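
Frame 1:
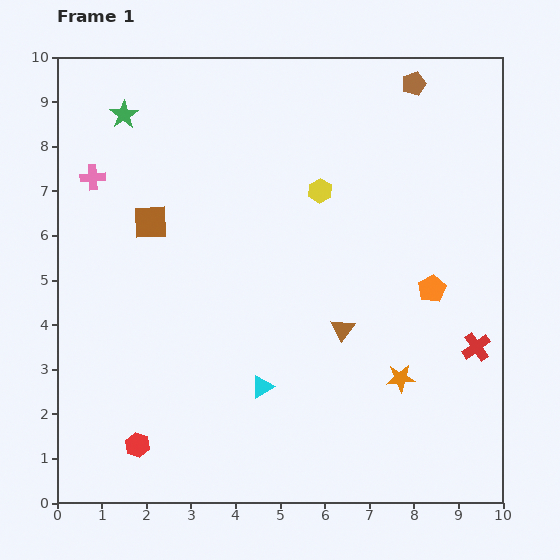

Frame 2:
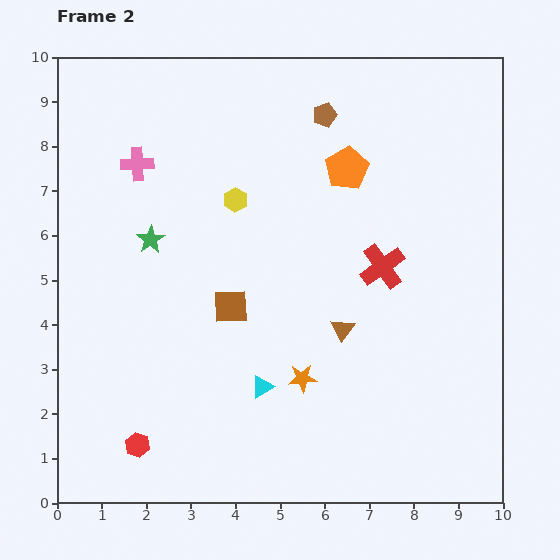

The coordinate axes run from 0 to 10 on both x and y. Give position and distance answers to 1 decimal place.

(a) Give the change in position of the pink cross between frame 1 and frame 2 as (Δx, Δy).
(1.0, 0.3)

The pink cross was at (0.8, 7.3) in frame 1 and (1.8, 7.6) in frame 2.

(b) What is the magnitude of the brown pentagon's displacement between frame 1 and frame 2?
2.1

The brown pentagon moved from (8.0, 9.4) to (6.0, 8.7), a distance of √(2.0² + 0.7²) ≈ 2.1.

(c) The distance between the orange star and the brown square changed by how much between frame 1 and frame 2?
-4.3

Distance in frame 1: 6.6. Distance in frame 2: 2.3.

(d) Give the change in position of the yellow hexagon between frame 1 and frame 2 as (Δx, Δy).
(-1.9, -0.2)

The yellow hexagon was at (5.9, 7.0) in frame 1 and (4.0, 6.8) in frame 2.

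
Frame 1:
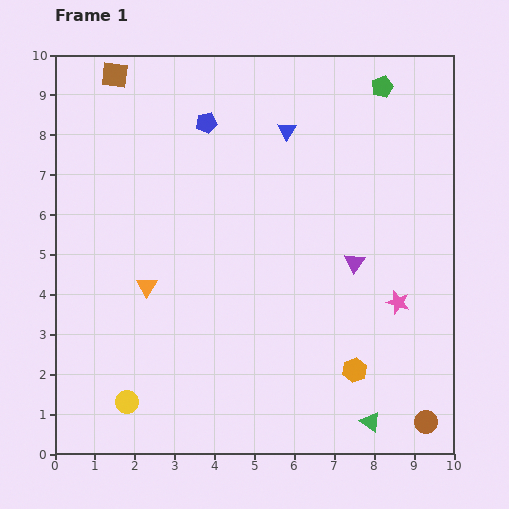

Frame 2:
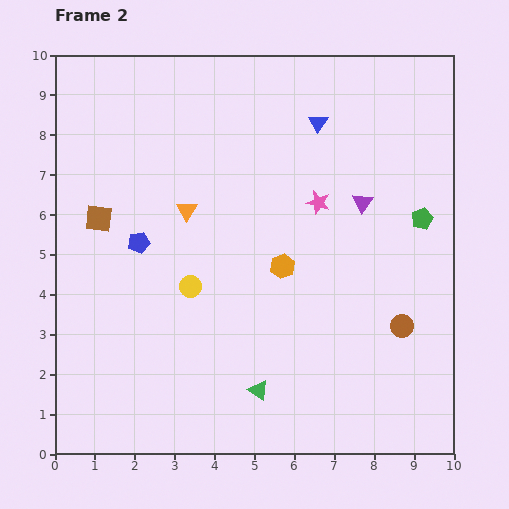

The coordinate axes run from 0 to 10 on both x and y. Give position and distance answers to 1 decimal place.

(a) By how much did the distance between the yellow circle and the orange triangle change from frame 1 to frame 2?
-1.0

Distance in frame 1: 2.9. Distance in frame 2: 1.9.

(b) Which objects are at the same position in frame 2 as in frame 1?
none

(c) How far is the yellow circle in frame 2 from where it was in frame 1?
3.3

The yellow circle moved from (1.8, 1.3) to (3.4, 4.2), a distance of √(1.6² + 2.9²) ≈ 3.3.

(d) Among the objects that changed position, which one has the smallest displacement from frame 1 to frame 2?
the blue triangle

(moved 0.8)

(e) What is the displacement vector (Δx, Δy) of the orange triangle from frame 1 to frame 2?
(1.0, 1.9)

The orange triangle was at (2.3, 4.2) in frame 1 and (3.3, 6.1) in frame 2.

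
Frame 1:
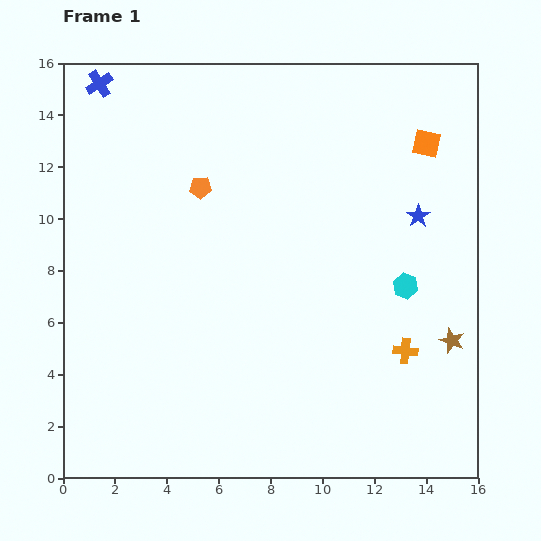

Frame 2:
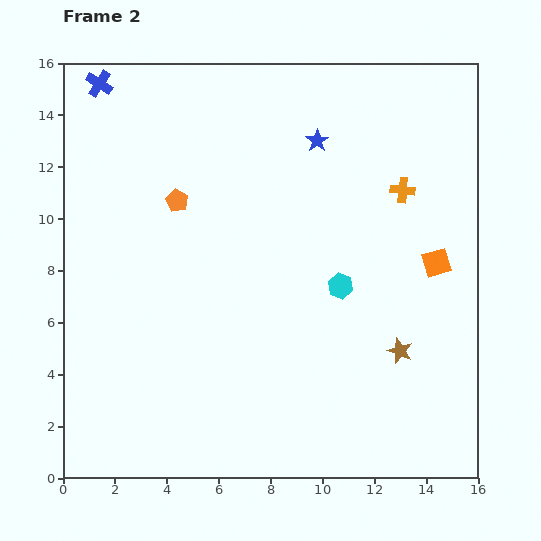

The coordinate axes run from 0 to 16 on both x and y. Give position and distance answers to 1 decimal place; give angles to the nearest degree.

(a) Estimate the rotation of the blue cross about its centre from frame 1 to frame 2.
26° counter-clockwise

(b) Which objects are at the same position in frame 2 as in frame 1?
the blue cross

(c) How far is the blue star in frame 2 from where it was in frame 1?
4.9

The blue star moved from (13.7, 10.1) to (9.8, 13.0), a distance of √(3.9² + 2.9²) ≈ 4.9.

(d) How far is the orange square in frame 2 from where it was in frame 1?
4.6

The orange square moved from (14.0, 12.9) to (14.4, 8.3), a distance of √(0.4² + 4.6²) ≈ 4.6.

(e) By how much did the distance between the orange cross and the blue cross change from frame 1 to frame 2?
-3.3

Distance in frame 1: 15.7. Distance in frame 2: 12.4.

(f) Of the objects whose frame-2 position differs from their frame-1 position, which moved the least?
the orange pentagon

(moved 1.0)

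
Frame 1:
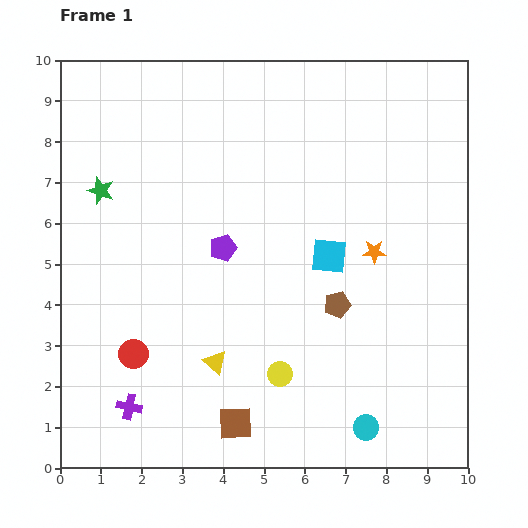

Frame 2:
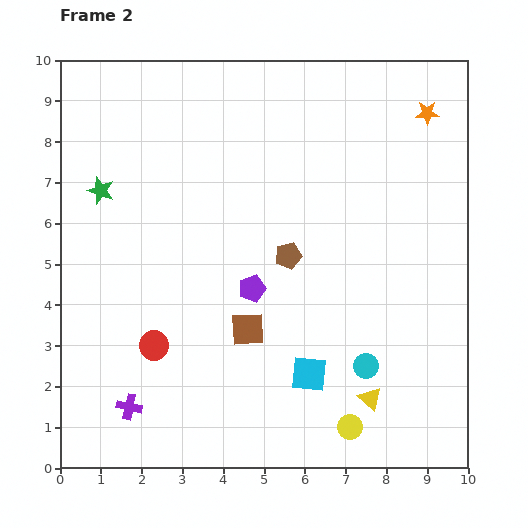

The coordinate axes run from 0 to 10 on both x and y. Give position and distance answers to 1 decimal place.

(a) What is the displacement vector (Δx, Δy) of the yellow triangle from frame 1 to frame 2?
(3.8, -0.9)

The yellow triangle was at (3.8, 2.6) in frame 1 and (7.6, 1.7) in frame 2.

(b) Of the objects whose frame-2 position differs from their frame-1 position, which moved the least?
the red circle

(moved 0.5)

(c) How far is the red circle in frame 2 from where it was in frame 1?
0.5

The red circle moved from (1.8, 2.8) to (2.3, 3.0), a distance of √(0.5² + 0.2²) ≈ 0.5.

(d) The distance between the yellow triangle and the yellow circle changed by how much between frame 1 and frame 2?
-0.7

Distance in frame 1: 1.6. Distance in frame 2: 0.9.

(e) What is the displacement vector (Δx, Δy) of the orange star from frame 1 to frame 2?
(1.3, 3.4)

The orange star was at (7.7, 5.3) in frame 1 and (9.0, 8.7) in frame 2.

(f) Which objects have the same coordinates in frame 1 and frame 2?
the green star, the purple cross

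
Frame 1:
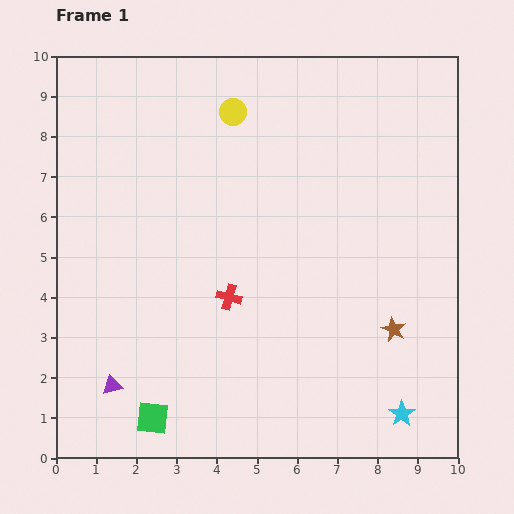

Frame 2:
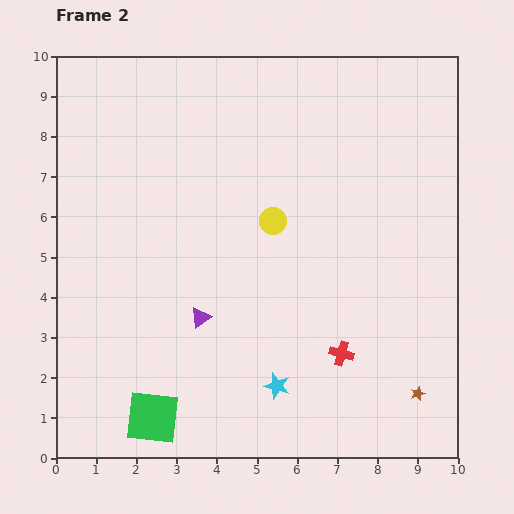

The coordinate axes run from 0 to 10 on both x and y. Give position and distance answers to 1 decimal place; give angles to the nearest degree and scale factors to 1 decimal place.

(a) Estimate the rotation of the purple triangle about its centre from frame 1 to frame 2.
20° counter-clockwise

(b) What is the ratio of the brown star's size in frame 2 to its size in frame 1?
0.6×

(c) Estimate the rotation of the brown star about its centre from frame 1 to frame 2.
27° clockwise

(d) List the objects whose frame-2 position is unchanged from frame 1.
the green square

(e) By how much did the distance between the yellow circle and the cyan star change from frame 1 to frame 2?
-4.5

Distance in frame 1: 8.6. Distance in frame 2: 4.1.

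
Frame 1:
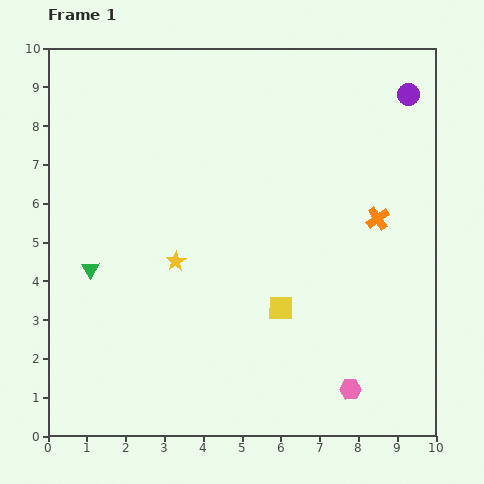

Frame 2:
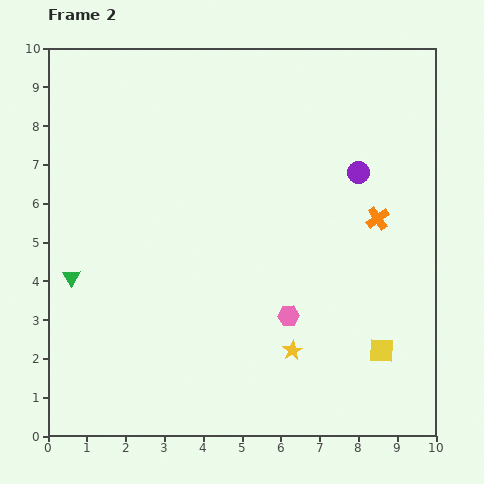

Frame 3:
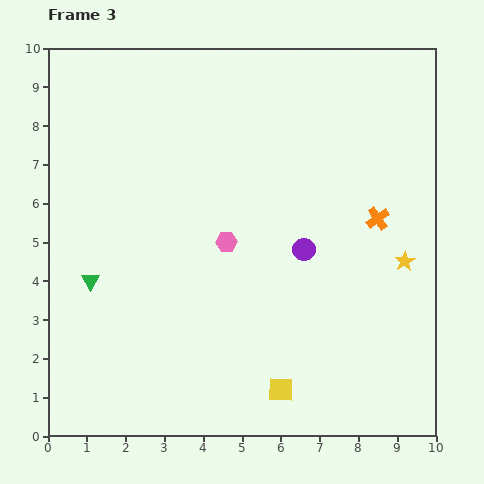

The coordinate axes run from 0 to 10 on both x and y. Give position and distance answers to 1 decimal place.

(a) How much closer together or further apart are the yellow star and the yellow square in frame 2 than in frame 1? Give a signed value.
-0.7

Distance in frame 1: 3.0. Distance in frame 2: 2.3.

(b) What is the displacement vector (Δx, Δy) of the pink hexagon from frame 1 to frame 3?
(-3.2, 3.8)

The pink hexagon was at (7.8, 1.2) in frame 1 and (4.6, 5.0) in frame 3.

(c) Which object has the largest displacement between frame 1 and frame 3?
the yellow star

(moved 5.9; next 5.0)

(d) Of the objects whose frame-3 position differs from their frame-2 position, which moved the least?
the green triangle

(moved 0.5)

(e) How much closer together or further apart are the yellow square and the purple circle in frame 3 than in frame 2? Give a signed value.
-1.0

Distance in frame 2: 4.6. Distance in frame 3: 3.6.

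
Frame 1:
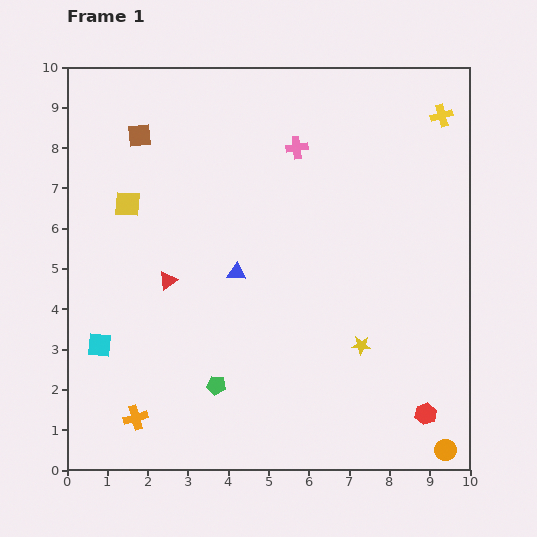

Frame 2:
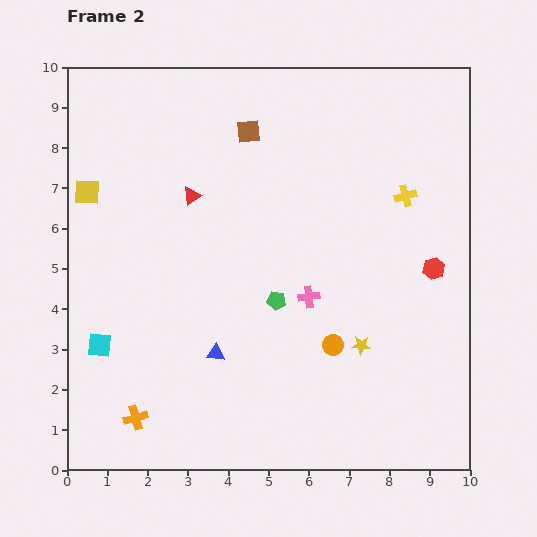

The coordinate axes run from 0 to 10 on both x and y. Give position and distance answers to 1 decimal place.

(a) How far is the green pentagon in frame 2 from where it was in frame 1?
2.6

The green pentagon moved from (3.7, 2.1) to (5.2, 4.2), a distance of √(1.5² + 2.1²) ≈ 2.6.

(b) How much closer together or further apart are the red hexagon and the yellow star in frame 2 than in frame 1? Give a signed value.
+0.3

Distance in frame 1: 2.3. Distance in frame 2: 2.6.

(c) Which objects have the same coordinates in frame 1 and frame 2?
the yellow star, the orange cross, the cyan square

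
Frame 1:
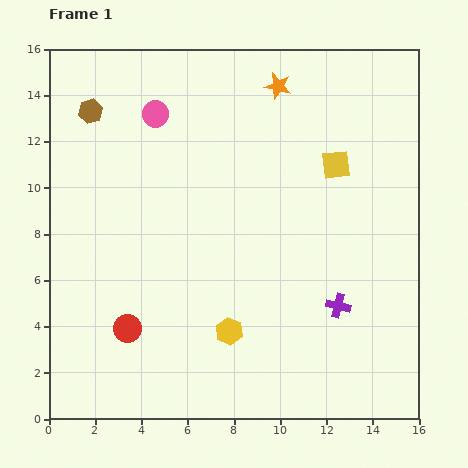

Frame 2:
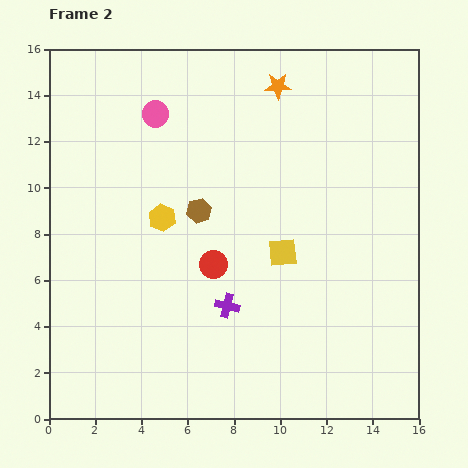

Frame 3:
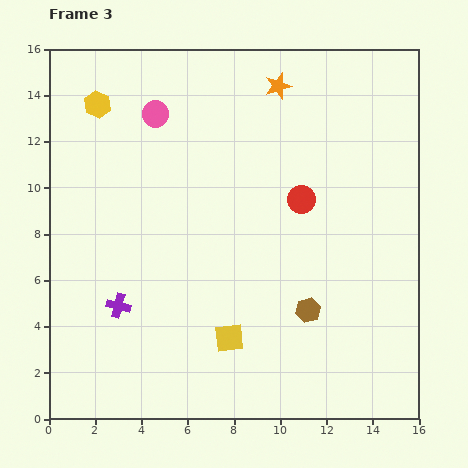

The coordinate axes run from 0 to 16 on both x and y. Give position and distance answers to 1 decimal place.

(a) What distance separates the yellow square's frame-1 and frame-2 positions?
4.4

The yellow square moved from (12.4, 11.0) to (10.1, 7.2), a distance of √(2.3² + 3.8²) ≈ 4.4.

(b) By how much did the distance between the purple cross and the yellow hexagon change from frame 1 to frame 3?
+3.9

Distance in frame 1: 4.8. Distance in frame 3: 8.7.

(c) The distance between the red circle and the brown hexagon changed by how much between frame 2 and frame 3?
+2.4

Distance in frame 2: 2.4. Distance in frame 3: 4.8.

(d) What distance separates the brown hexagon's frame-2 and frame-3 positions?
6.4

The brown hexagon moved from (6.5, 9.0) to (11.2, 4.7), a distance of √(4.7² + 4.3²) ≈ 6.4.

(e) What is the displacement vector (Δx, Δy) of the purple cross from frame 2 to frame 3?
(-4.7, 0.0)

The purple cross was at (7.7, 4.9) in frame 2 and (3.0, 4.9) in frame 3.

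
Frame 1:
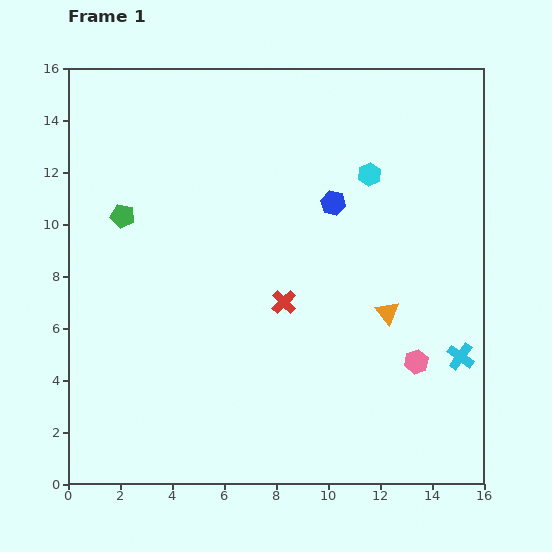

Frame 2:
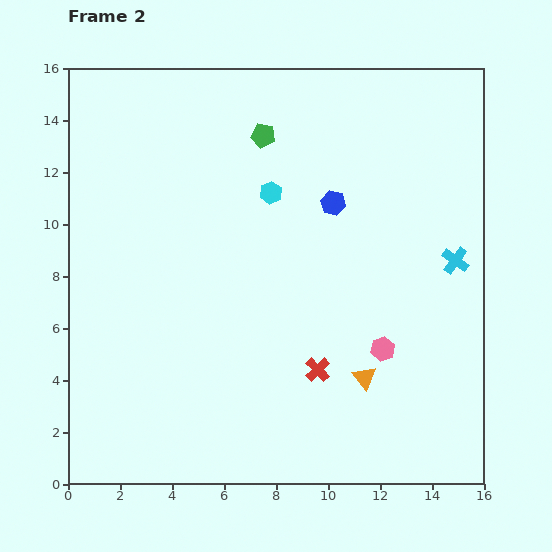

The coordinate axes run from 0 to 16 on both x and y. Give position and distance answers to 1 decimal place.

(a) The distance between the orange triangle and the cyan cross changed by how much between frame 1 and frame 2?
+2.4

Distance in frame 1: 3.3. Distance in frame 2: 5.7.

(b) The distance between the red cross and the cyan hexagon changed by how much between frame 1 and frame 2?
+1.1

Distance in frame 1: 5.9. Distance in frame 2: 7.0.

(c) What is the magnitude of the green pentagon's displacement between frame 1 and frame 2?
6.2

The green pentagon moved from (2.1, 10.3) to (7.5, 13.4), a distance of √(5.4² + 3.1²) ≈ 6.2.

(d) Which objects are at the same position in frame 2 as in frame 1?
the blue hexagon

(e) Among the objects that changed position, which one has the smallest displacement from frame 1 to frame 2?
the pink hexagon

(moved 1.4)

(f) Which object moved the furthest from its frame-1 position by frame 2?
the green pentagon

(moved 6.2; next 3.9)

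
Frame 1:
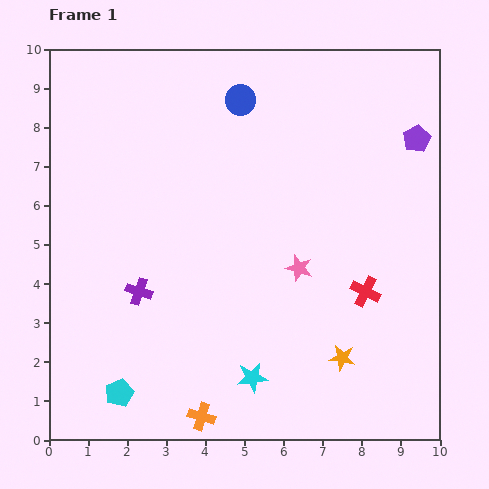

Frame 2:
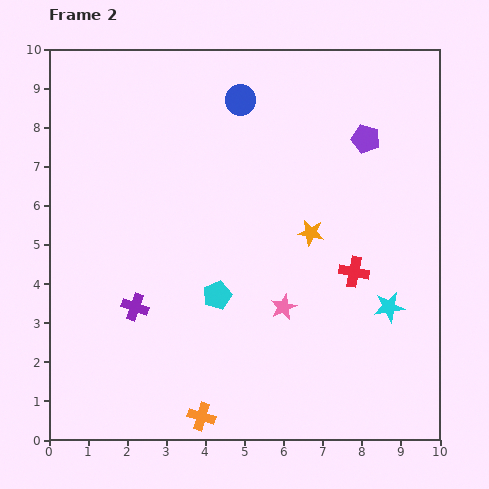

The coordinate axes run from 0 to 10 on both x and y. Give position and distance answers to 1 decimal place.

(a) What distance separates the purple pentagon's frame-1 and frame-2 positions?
1.3

The purple pentagon moved from (9.4, 7.7) to (8.1, 7.7), a distance of √(1.3² + 0.0²) ≈ 1.3.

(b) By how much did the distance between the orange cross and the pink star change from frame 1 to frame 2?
-1.0

Distance in frame 1: 4.5. Distance in frame 2: 3.5.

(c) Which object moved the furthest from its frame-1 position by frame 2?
the cyan star

(moved 3.9; next 3.5)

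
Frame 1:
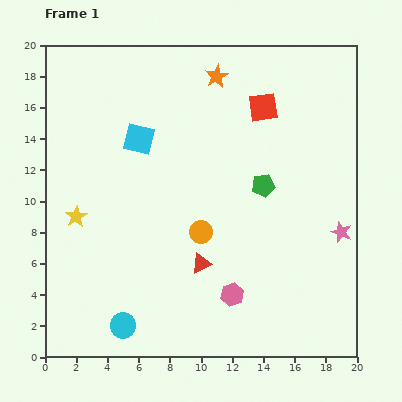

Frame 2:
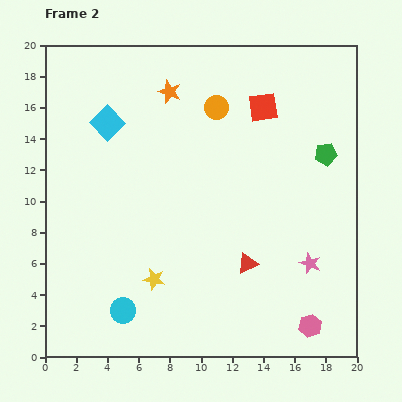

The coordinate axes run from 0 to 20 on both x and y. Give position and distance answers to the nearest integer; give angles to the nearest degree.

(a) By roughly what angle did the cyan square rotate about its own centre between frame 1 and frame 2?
33° clockwise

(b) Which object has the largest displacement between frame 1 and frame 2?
the orange circle

(moved 8; next 6)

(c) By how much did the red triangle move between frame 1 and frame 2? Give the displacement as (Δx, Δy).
(3, 0)

The red triangle was at (10, 6) in frame 1 and (13, 6) in frame 2.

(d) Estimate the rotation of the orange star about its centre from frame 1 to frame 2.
24° counter-clockwise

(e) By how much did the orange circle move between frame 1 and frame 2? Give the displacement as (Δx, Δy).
(1, 8)

The orange circle was at (10, 8) in frame 1 and (11, 16) in frame 2.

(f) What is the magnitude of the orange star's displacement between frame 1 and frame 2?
3

The orange star moved from (11, 18) to (8, 17), a distance of √(3² + 1²) ≈ 3.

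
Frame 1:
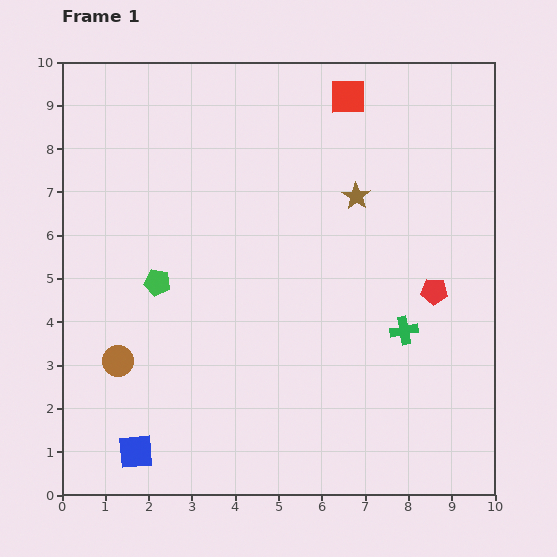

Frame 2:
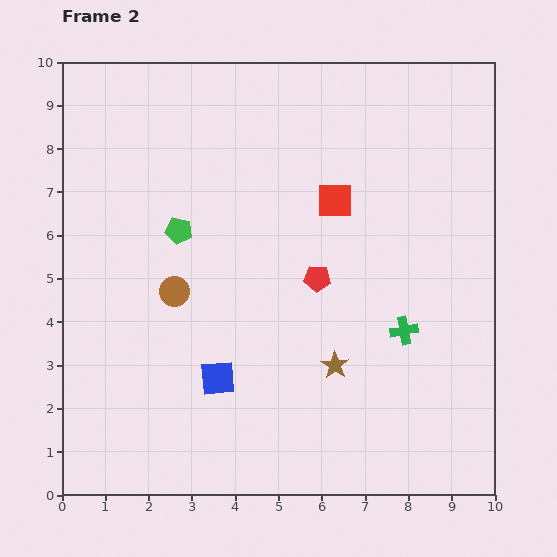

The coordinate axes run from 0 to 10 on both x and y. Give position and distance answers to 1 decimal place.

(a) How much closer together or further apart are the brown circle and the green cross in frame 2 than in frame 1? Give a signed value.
-1.2

Distance in frame 1: 6.6. Distance in frame 2: 5.4.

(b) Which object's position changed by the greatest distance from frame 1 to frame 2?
the brown star

(moved 3.9; next 2.7)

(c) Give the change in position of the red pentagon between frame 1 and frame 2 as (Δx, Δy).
(-2.7, 0.3)

The red pentagon was at (8.6, 4.7) in frame 1 and (5.9, 5.0) in frame 2.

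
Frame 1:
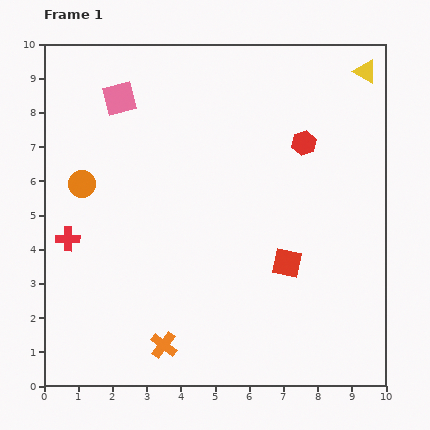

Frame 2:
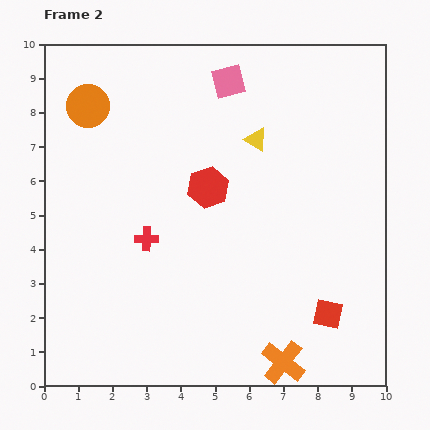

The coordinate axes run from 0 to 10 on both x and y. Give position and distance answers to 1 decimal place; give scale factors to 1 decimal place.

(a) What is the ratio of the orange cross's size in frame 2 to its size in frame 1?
1.6×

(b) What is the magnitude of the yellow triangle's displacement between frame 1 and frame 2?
3.8

The yellow triangle moved from (9.4, 9.2) to (6.2, 7.2), a distance of √(3.2² + 2.0²) ≈ 3.8.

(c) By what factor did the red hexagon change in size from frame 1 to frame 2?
1.7×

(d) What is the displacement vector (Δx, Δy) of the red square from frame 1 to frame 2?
(1.2, -1.5)

The red square was at (7.1, 3.6) in frame 1 and (8.3, 2.1) in frame 2.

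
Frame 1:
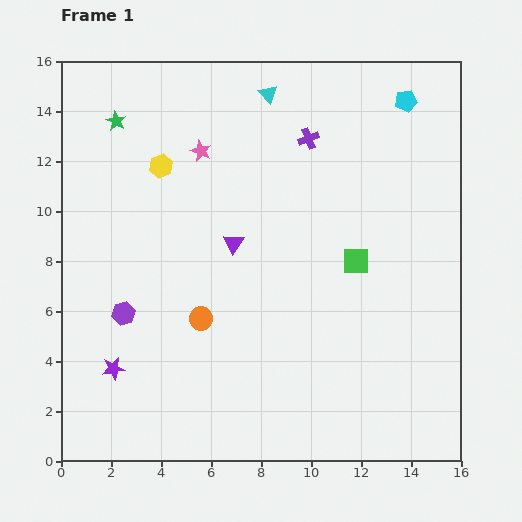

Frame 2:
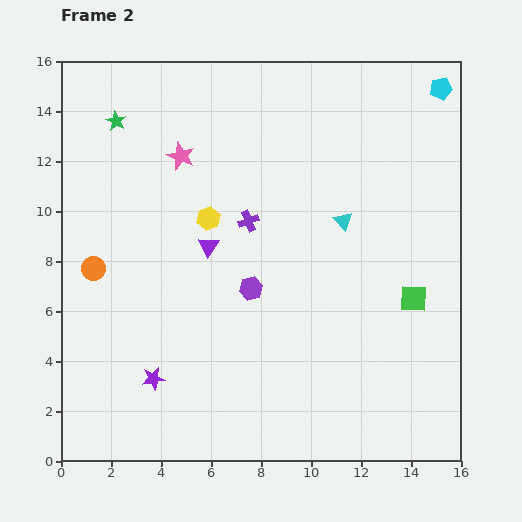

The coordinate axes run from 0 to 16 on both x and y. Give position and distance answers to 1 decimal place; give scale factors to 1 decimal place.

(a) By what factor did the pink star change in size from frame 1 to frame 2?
1.3×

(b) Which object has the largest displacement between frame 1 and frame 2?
the cyan triangle

(moved 5.9; next 5.2)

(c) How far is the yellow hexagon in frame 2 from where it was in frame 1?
2.8

The yellow hexagon moved from (4.0, 11.8) to (5.9, 9.7), a distance of √(1.9² + 2.1²) ≈ 2.8.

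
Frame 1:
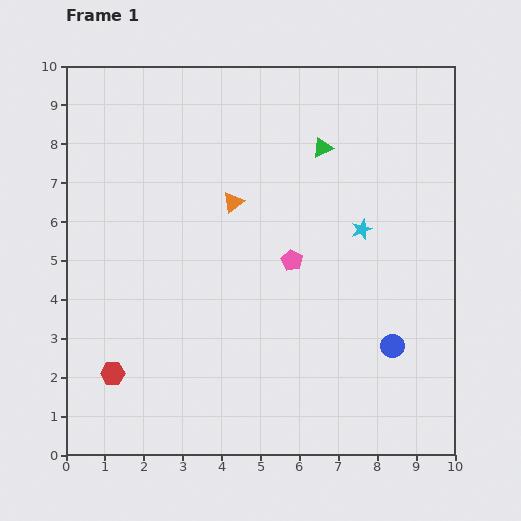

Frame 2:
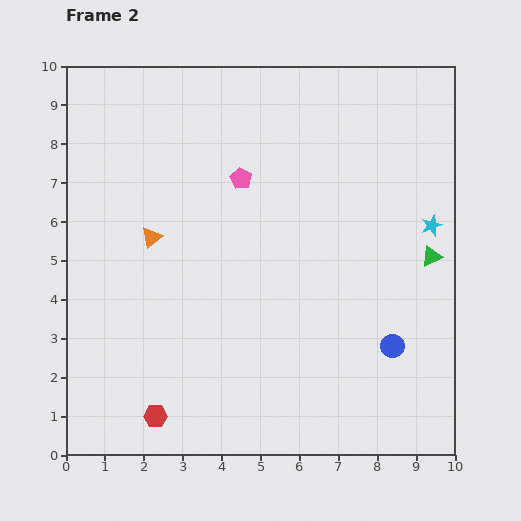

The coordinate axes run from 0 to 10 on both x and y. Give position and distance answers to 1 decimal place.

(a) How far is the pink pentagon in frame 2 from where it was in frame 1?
2.5

The pink pentagon moved from (5.8, 5.0) to (4.5, 7.1), a distance of √(1.3² + 2.1²) ≈ 2.5.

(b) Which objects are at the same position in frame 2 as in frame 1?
the blue circle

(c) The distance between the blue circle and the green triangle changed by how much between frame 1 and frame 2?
-2.9

Distance in frame 1: 5.4. Distance in frame 2: 2.5.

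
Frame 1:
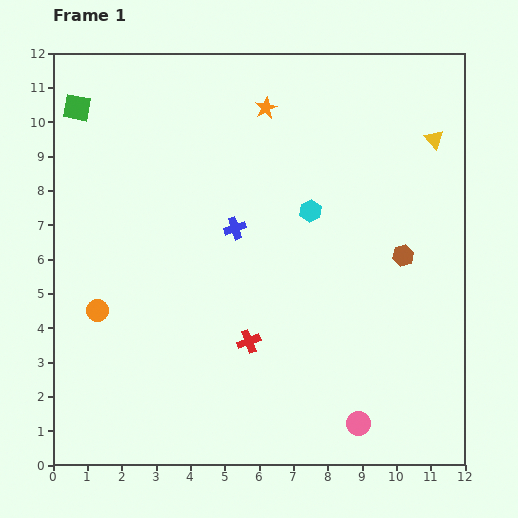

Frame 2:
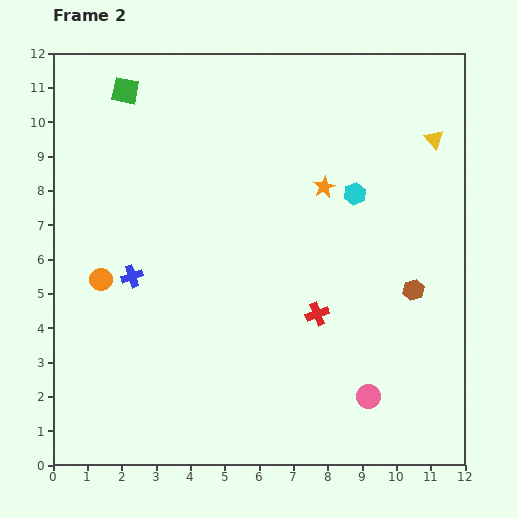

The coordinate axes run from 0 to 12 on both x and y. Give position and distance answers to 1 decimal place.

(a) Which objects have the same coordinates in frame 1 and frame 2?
the yellow triangle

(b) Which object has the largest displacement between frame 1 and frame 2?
the blue cross

(moved 3.3; next 2.9)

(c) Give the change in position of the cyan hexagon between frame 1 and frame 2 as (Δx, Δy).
(1.3, 0.5)

The cyan hexagon was at (7.5, 7.4) in frame 1 and (8.8, 7.9) in frame 2.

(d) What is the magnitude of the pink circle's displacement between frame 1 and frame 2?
0.9

The pink circle moved from (8.9, 1.2) to (9.2, 2.0), a distance of √(0.3² + 0.8²) ≈ 0.9.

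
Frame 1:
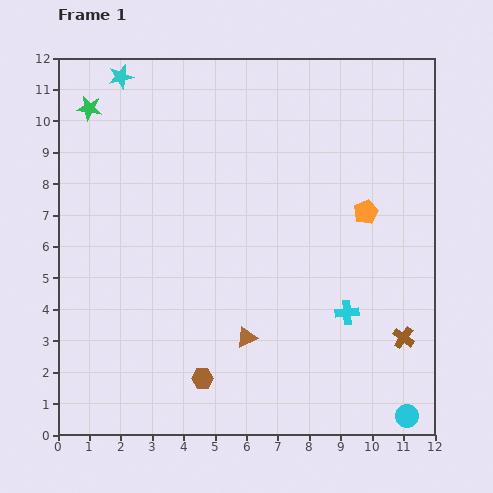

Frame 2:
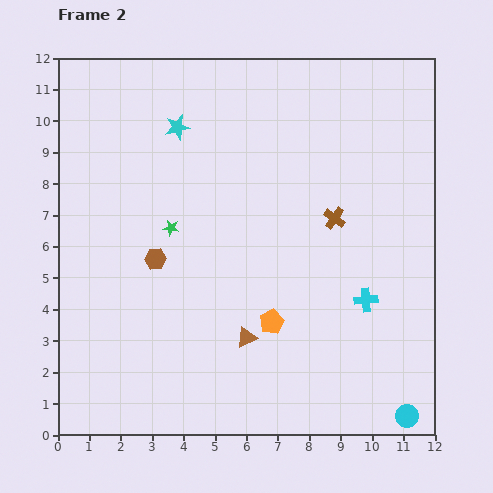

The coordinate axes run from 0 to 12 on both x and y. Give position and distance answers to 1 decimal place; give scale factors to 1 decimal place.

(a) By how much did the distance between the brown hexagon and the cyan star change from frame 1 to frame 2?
-5.6

Distance in frame 1: 9.9. Distance in frame 2: 4.3.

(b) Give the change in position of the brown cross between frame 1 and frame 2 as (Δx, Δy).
(-2.2, 3.8)

The brown cross was at (11.0, 3.1) in frame 1 and (8.8, 6.9) in frame 2.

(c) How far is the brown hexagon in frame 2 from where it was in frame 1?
4.1

The brown hexagon moved from (4.6, 1.8) to (3.1, 5.6), a distance of √(1.5² + 3.8²) ≈ 4.1.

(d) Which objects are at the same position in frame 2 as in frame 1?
the cyan circle, the brown triangle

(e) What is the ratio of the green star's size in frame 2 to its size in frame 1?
0.6×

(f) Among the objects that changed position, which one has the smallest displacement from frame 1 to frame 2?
the cyan cross

(moved 0.7)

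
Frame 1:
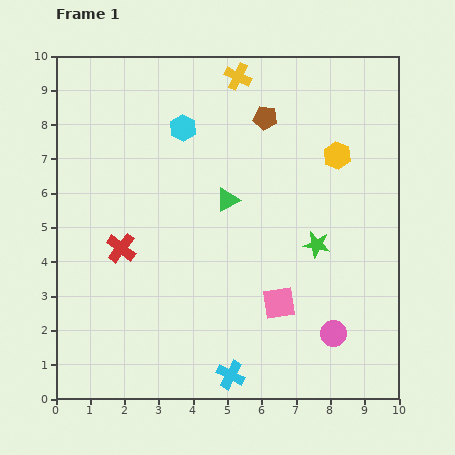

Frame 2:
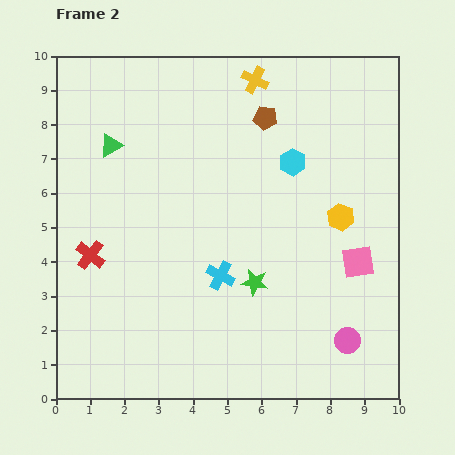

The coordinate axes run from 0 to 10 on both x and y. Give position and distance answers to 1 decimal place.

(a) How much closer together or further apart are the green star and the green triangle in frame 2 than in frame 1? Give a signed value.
+2.9

Distance in frame 1: 2.9. Distance in frame 2: 5.8.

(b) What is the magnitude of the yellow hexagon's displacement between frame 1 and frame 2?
1.8

The yellow hexagon moved from (8.2, 7.1) to (8.3, 5.3), a distance of √(0.1² + 1.8²) ≈ 1.8.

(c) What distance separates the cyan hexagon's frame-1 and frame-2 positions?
3.4

The cyan hexagon moved from (3.7, 7.9) to (6.9, 6.9), a distance of √(3.2² + 1.0²) ≈ 3.4.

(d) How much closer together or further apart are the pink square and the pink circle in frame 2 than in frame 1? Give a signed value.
+0.5

Distance in frame 1: 1.8. Distance in frame 2: 2.3.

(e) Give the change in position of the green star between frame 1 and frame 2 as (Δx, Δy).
(-1.8, -1.1)

The green star was at (7.6, 4.5) in frame 1 and (5.8, 3.4) in frame 2.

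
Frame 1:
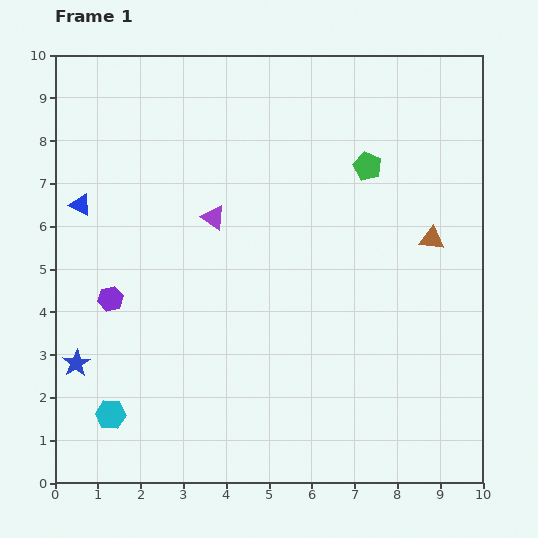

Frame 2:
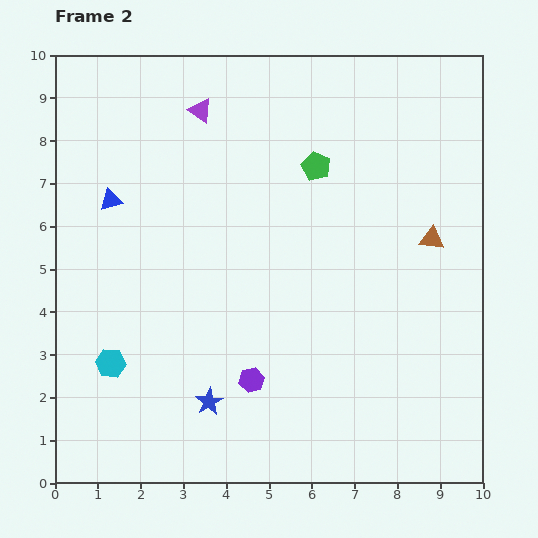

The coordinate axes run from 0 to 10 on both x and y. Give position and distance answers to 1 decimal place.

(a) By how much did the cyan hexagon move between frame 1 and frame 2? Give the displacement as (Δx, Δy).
(0.0, 1.2)

The cyan hexagon was at (1.3, 1.6) in frame 1 and (1.3, 2.8) in frame 2.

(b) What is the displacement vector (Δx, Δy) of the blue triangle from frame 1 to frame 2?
(0.7, 0.1)

The blue triangle was at (0.6, 6.5) in frame 1 and (1.3, 6.6) in frame 2.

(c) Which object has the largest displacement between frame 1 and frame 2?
the purple hexagon

(moved 3.8; next 3.2)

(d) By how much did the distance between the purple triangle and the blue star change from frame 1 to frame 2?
+2.1

Distance in frame 1: 4.7. Distance in frame 2: 6.8.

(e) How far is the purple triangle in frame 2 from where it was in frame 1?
2.5

The purple triangle moved from (3.7, 6.2) to (3.4, 8.7), a distance of √(0.3² + 2.5²) ≈ 2.5.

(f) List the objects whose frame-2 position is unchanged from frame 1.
the brown triangle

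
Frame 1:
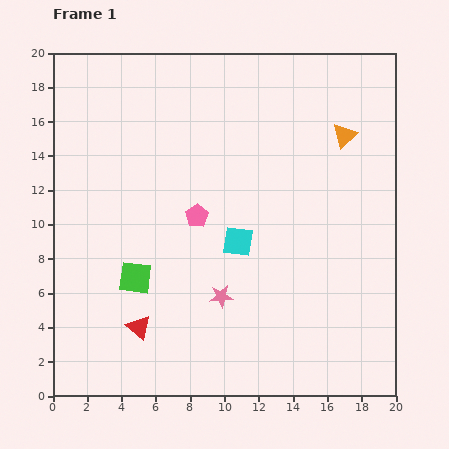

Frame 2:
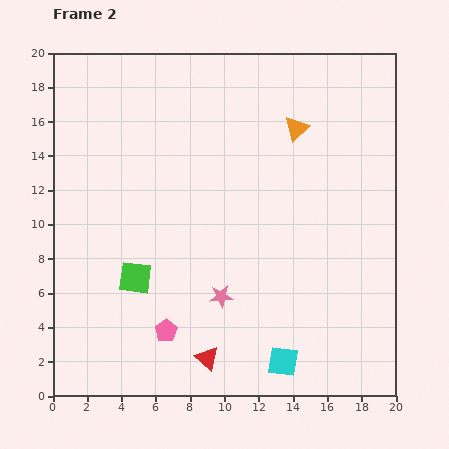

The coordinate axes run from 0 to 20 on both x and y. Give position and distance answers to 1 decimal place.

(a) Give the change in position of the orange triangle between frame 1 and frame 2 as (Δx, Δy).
(-2.8, 0.4)

The orange triangle was at (17.0, 15.2) in frame 1 and (14.2, 15.6) in frame 2.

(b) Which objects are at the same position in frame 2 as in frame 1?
the green square, the pink star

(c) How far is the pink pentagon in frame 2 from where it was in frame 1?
6.9

The pink pentagon moved from (8.4, 10.5) to (6.6, 3.8), a distance of √(1.8² + 6.7²) ≈ 6.9.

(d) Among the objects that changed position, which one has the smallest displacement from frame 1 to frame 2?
the orange triangle

(moved 2.8)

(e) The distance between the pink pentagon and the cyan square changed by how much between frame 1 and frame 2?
+4.2

Distance in frame 1: 2.8. Distance in frame 2: 7.0.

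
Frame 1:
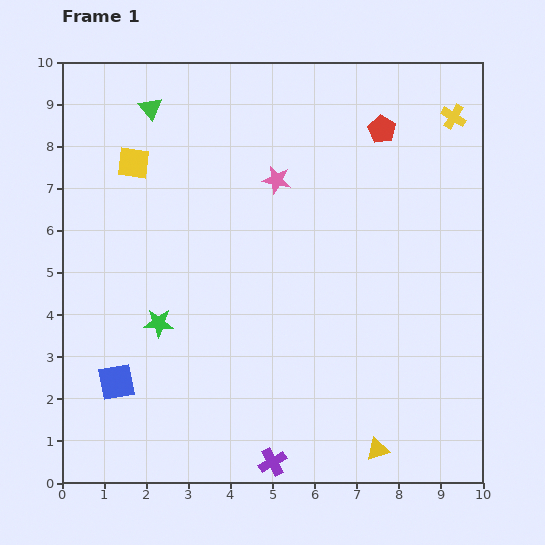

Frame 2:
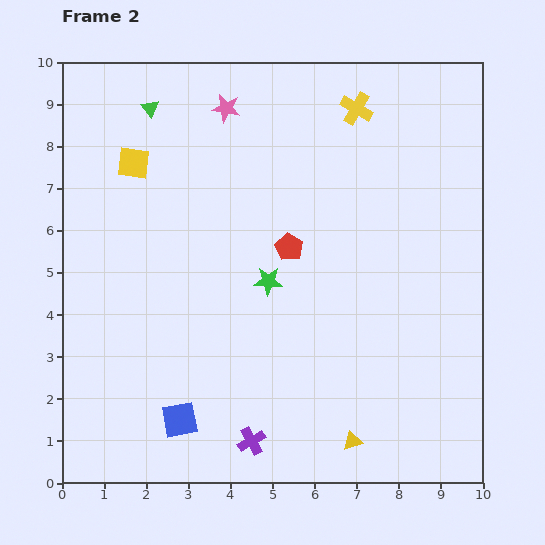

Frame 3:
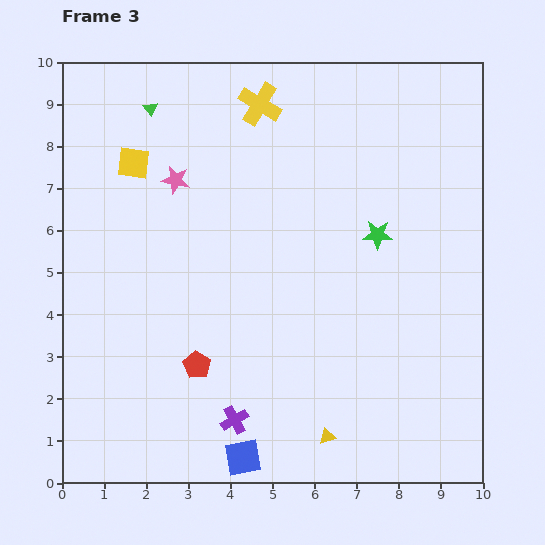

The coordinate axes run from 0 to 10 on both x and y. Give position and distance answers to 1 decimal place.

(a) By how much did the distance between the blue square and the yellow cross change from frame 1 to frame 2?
-1.7

Distance in frame 1: 10.2. Distance in frame 2: 8.5.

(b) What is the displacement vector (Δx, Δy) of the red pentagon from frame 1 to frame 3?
(-4.4, -5.6)

The red pentagon was at (7.6, 8.4) in frame 1 and (3.2, 2.8) in frame 3.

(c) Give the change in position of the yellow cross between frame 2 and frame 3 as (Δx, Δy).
(-2.3, 0.1)

The yellow cross was at (7.0, 8.9) in frame 2 and (4.7, 9.0) in frame 3.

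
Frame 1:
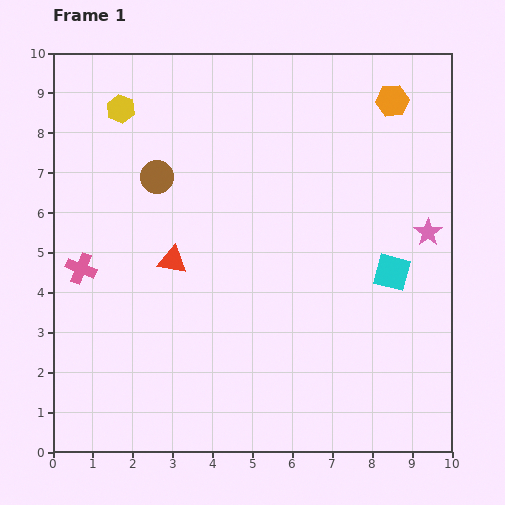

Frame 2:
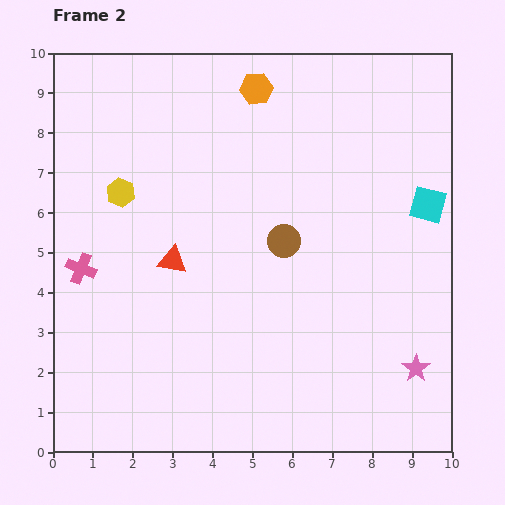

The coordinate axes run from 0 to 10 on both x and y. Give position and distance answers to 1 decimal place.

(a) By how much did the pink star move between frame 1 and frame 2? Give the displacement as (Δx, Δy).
(-0.3, -3.4)

The pink star was at (9.4, 5.5) in frame 1 and (9.1, 2.1) in frame 2.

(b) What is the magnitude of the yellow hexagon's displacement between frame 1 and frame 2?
2.1

The yellow hexagon moved from (1.7, 8.6) to (1.7, 6.5), a distance of √(0.0² + 2.1²) ≈ 2.1.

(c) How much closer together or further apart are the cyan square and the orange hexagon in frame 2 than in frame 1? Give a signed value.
+0.9

Distance in frame 1: 4.3. Distance in frame 2: 5.2.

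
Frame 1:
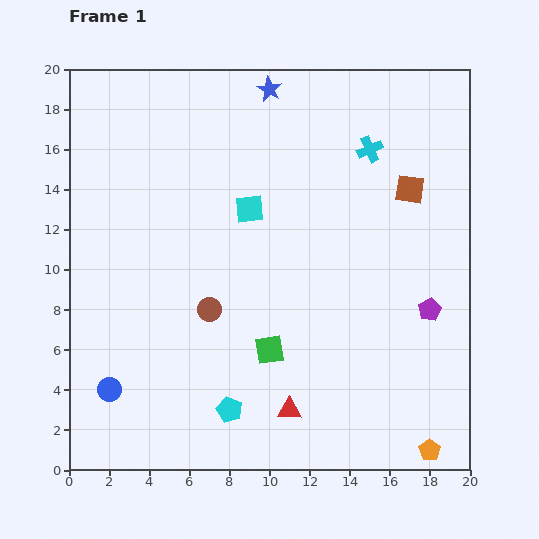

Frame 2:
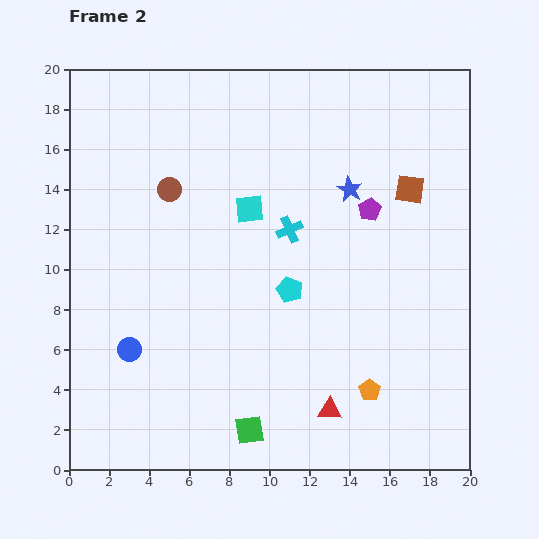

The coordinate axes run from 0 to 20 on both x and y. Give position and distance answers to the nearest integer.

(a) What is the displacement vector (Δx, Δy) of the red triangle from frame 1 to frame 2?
(2, 0)

The red triangle was at (11, 3) in frame 1 and (13, 3) in frame 2.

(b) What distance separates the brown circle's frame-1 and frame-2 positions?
6

The brown circle moved from (7, 8) to (5, 14), a distance of √(2² + 6²) ≈ 6.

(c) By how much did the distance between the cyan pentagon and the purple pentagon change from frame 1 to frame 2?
-5

Distance in frame 1: 11. Distance in frame 2: 6.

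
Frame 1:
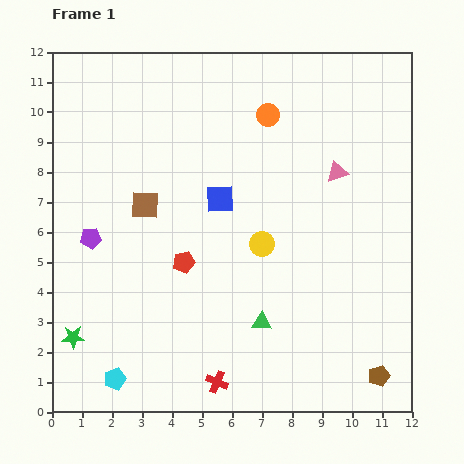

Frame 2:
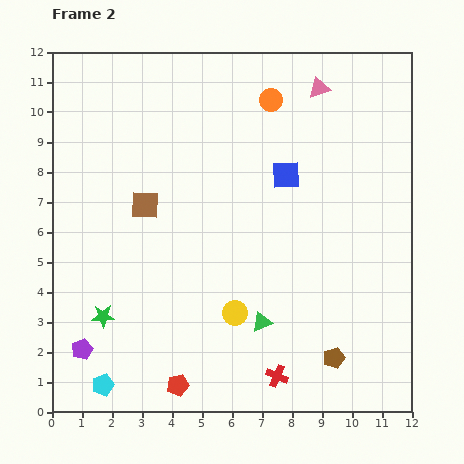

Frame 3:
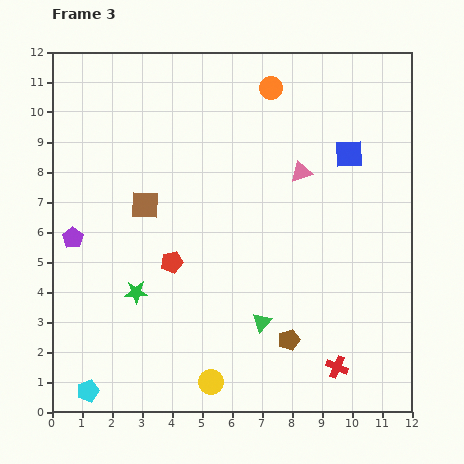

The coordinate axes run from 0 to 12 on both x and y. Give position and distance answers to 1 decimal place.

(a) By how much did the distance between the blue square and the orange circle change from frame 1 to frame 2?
-0.7

Distance in frame 1: 3.2. Distance in frame 2: 2.5.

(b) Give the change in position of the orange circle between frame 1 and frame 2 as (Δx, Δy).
(0.1, 0.5)

The orange circle was at (7.2, 9.9) in frame 1 and (7.3, 10.4) in frame 2.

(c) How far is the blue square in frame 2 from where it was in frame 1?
2.3

The blue square moved from (5.6, 7.1) to (7.8, 7.9), a distance of √(2.2² + 0.8²) ≈ 2.3.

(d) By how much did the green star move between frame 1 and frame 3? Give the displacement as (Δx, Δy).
(2.1, 1.5)

The green star was at (0.7, 2.5) in frame 1 and (2.8, 4.0) in frame 3.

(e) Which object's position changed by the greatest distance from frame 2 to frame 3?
the red pentagon

(moved 4.1; next 3.7)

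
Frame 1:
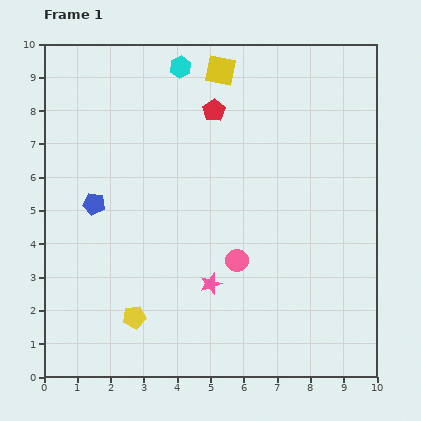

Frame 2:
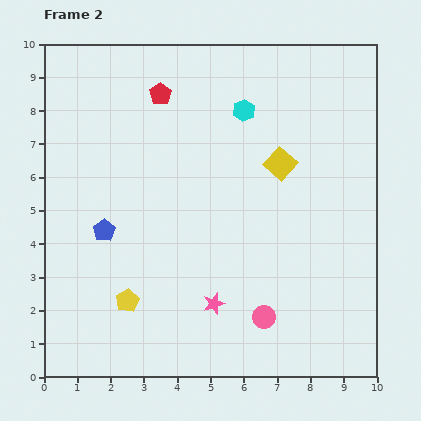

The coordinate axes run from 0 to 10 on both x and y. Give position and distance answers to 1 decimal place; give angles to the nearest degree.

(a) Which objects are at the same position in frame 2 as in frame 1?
none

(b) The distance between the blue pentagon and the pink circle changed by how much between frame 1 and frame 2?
+0.9

Distance in frame 1: 4.6. Distance in frame 2: 5.5.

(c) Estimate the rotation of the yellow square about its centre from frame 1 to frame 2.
30° clockwise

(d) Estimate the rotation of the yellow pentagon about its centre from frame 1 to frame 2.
18° counter-clockwise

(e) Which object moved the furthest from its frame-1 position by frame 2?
the yellow square

(moved 3.3; next 2.3)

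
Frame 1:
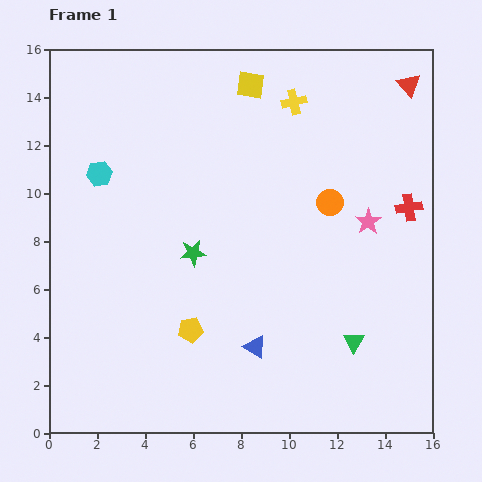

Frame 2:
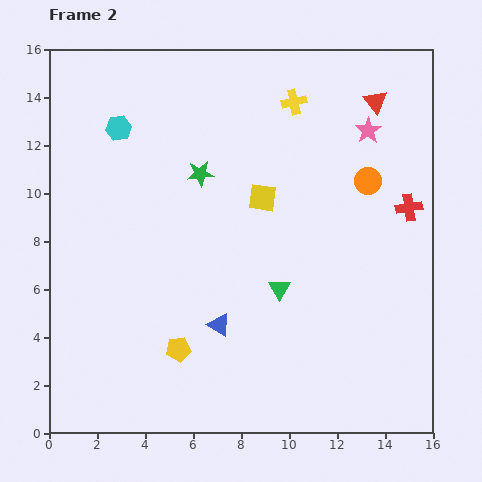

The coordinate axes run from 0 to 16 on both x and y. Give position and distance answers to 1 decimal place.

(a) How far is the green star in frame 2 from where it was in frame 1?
3.3

The green star moved from (6.0, 7.5) to (6.3, 10.8), a distance of √(0.3² + 3.3²) ≈ 3.3.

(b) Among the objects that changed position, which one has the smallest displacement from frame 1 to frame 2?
the yellow pentagon

(moved 0.9)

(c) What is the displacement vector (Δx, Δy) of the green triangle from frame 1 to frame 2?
(-3.1, 2.2)

The green triangle was at (12.7, 3.8) in frame 1 and (9.6, 6.0) in frame 2.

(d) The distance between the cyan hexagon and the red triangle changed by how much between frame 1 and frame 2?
-2.6

Distance in frame 1: 13.4. Distance in frame 2: 10.8.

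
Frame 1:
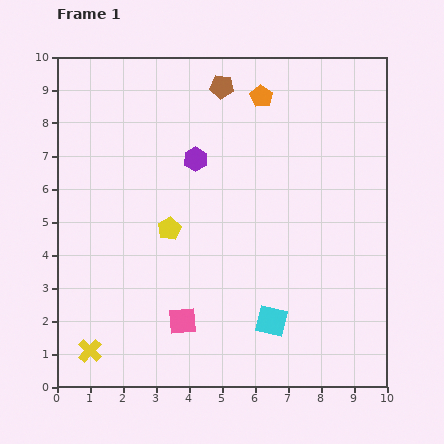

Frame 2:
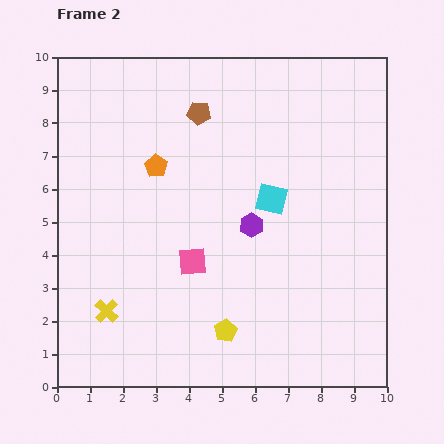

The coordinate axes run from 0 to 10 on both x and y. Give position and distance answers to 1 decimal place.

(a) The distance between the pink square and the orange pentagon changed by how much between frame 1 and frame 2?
-4.1

Distance in frame 1: 7.2. Distance in frame 2: 3.1.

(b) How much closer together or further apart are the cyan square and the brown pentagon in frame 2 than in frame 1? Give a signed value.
-3.9

Distance in frame 1: 7.3. Distance in frame 2: 3.4.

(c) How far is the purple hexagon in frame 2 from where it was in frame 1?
2.6

The purple hexagon moved from (4.2, 6.9) to (5.9, 4.9), a distance of √(1.7² + 2.0²) ≈ 2.6.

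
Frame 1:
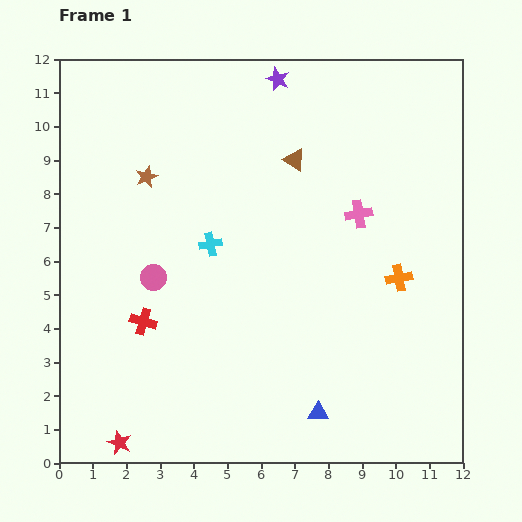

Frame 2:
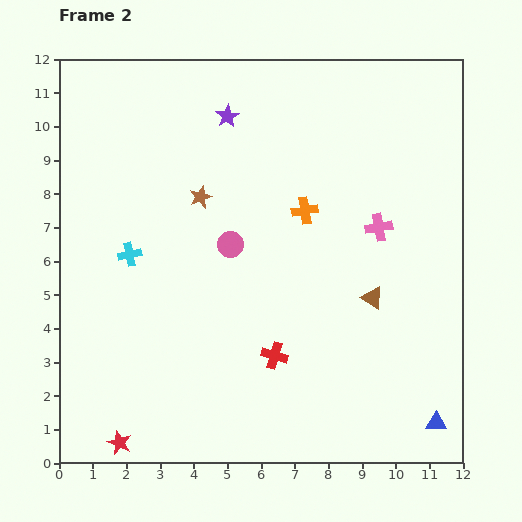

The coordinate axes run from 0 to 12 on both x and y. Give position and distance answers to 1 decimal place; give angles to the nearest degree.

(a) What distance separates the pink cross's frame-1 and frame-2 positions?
0.7

The pink cross moved from (8.9, 7.4) to (9.5, 7.0), a distance of √(0.6² + 0.4²) ≈ 0.7.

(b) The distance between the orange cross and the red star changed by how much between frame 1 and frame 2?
-0.8

Distance in frame 1: 9.6. Distance in frame 2: 8.8.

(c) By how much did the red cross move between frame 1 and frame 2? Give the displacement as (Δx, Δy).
(3.9, -1.0)

The red cross was at (2.5, 4.2) in frame 1 and (6.4, 3.2) in frame 2.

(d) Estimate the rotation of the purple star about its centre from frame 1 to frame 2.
19° clockwise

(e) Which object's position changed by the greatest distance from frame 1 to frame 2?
the brown triangle

(moved 4.7; next 4.0)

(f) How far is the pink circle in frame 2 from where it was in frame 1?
2.5

The pink circle moved from (2.8, 5.5) to (5.1, 6.5), a distance of √(2.3² + 1.0²) ≈ 2.5.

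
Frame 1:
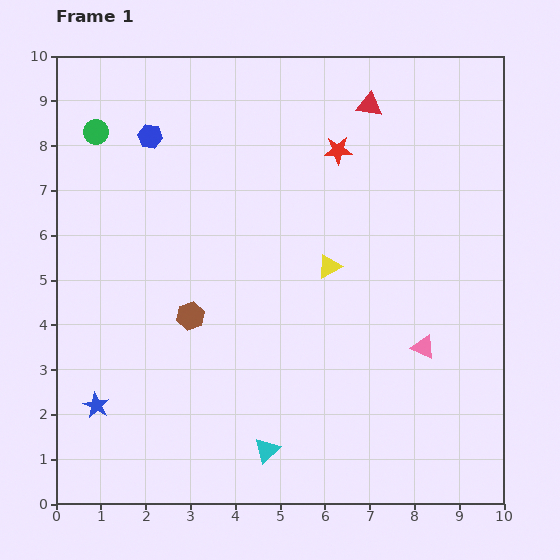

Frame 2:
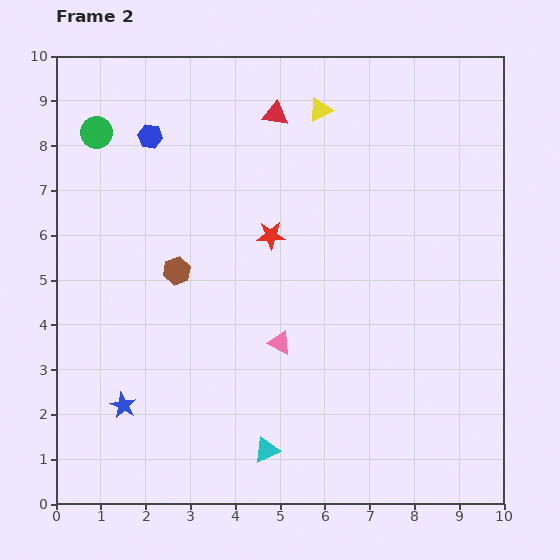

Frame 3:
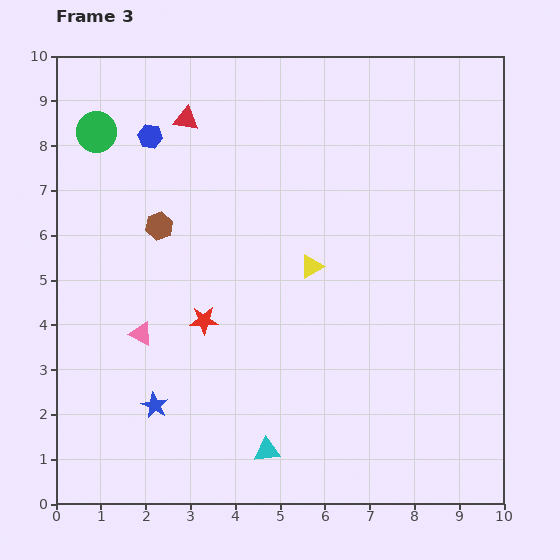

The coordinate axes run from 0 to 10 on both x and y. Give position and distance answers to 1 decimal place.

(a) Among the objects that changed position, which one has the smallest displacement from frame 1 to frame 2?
the blue star

(moved 0.6)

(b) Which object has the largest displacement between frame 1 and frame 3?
the pink triangle

(moved 6.3; next 4.8)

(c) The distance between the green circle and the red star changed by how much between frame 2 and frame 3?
+0.3

Distance in frame 2: 4.5. Distance in frame 3: 4.8.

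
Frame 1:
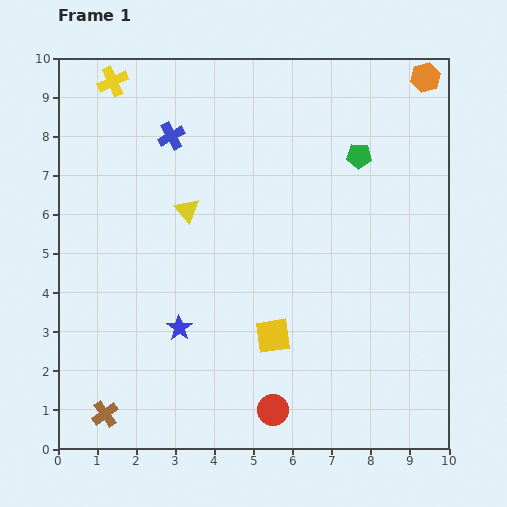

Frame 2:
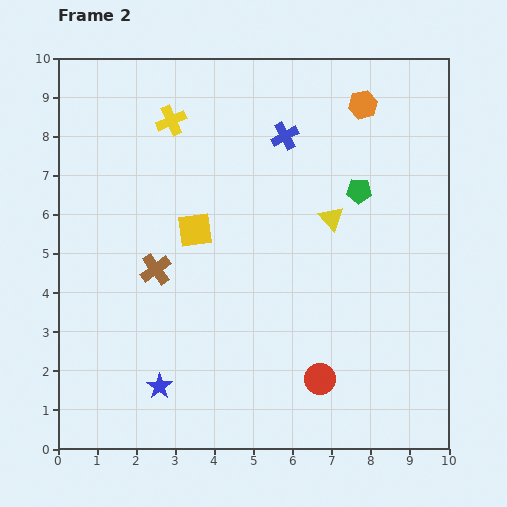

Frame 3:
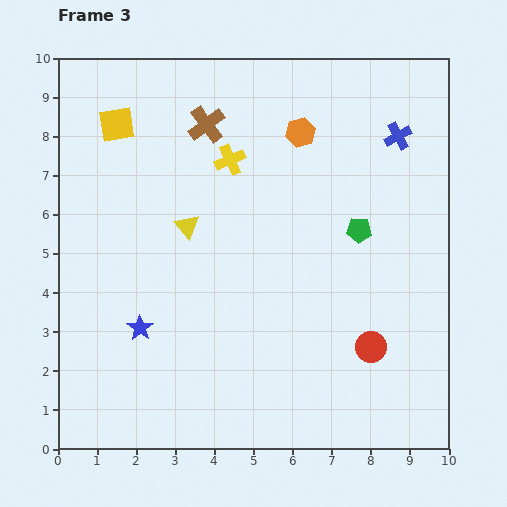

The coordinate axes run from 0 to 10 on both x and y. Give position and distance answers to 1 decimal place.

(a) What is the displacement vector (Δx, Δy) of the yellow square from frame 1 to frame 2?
(-2.0, 2.7)

The yellow square was at (5.5, 2.9) in frame 1 and (3.5, 5.6) in frame 2.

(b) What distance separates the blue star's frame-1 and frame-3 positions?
1.0

The blue star moved from (3.1, 3.1) to (2.1, 3.1), a distance of √(1.0² + 0.0²) ≈ 1.0.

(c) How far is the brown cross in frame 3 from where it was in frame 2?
3.9

The brown cross moved from (2.5, 4.6) to (3.8, 8.3), a distance of √(1.3² + 3.7²) ≈ 3.9.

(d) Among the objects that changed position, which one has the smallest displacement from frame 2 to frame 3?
the green pentagon

(moved 1.0)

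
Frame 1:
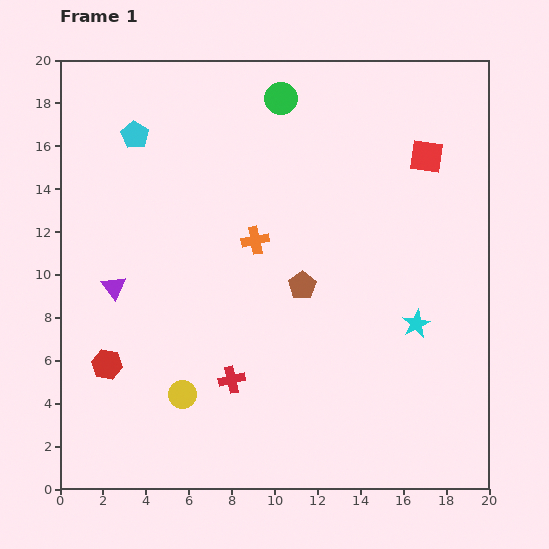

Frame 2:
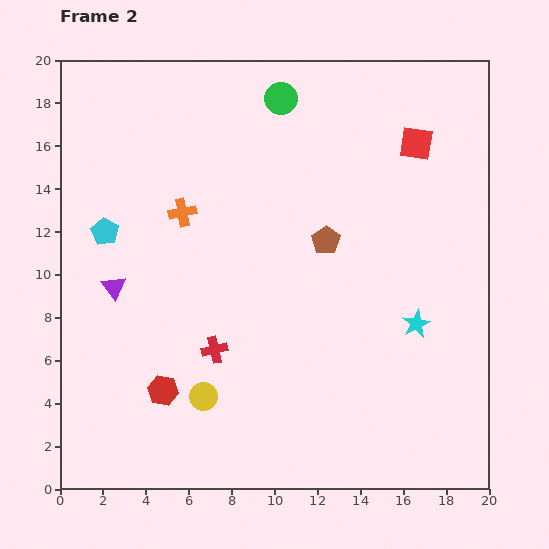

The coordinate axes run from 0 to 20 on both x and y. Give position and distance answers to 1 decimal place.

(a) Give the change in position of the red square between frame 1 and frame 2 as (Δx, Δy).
(-0.5, 0.6)

The red square was at (17.1, 15.5) in frame 1 and (16.6, 16.1) in frame 2.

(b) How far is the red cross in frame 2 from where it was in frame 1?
1.6

The red cross moved from (8.0, 5.1) to (7.2, 6.5), a distance of √(0.8² + 1.4²) ≈ 1.6.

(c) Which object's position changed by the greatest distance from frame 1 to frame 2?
the cyan pentagon

(moved 4.7; next 3.6)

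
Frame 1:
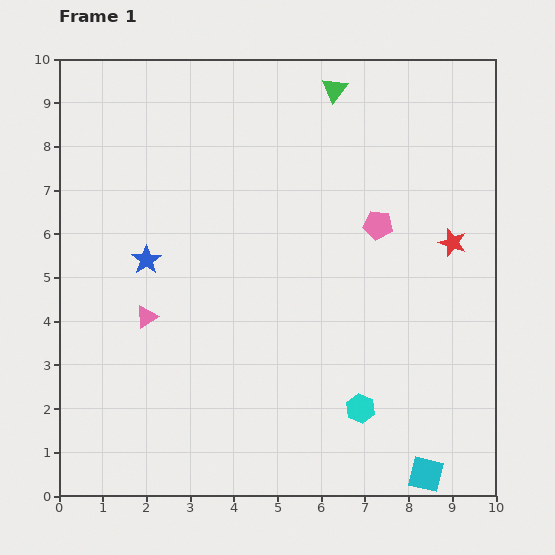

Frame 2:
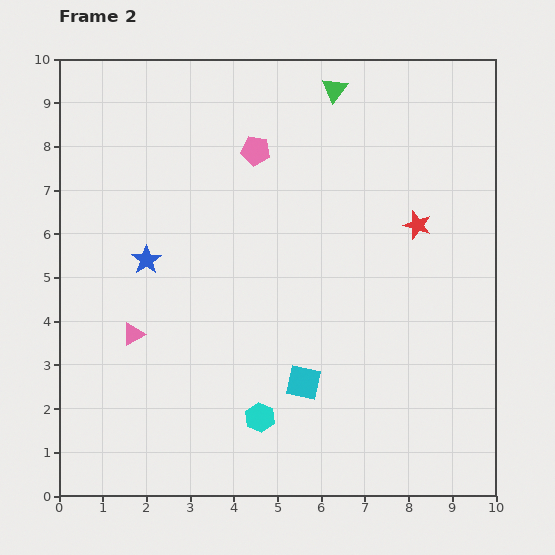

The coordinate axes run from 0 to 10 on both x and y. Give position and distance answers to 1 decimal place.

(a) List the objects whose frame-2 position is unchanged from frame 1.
the blue star, the green triangle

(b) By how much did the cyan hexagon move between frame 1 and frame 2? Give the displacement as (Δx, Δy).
(-2.3, -0.2)

The cyan hexagon was at (6.9, 2.0) in frame 1 and (4.6, 1.8) in frame 2.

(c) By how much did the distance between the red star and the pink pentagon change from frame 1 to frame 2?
+2.4

Distance in frame 1: 1.7. Distance in frame 2: 4.1.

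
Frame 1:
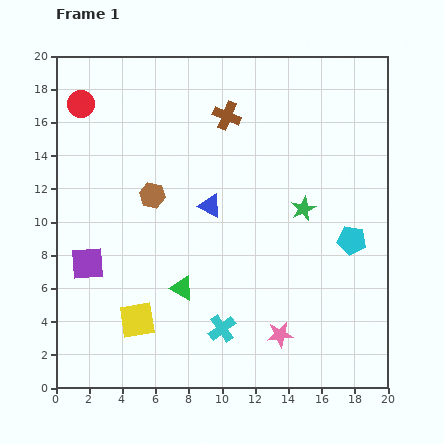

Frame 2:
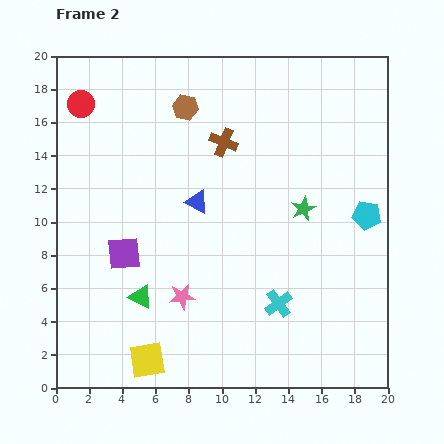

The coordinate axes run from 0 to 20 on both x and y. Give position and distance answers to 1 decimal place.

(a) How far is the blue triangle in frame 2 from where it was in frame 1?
0.8

The blue triangle moved from (9.3, 11.0) to (8.5, 11.2), a distance of √(0.8² + 0.2²) ≈ 0.8.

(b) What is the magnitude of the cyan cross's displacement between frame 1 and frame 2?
3.7

The cyan cross moved from (10.0, 3.6) to (13.4, 5.1), a distance of √(3.4² + 1.5²) ≈ 3.7.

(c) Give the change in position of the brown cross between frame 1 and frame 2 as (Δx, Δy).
(-0.2, -1.6)

The brown cross was at (10.3, 16.4) in frame 1 and (10.1, 14.8) in frame 2.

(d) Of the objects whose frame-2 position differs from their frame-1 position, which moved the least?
the blue triangle

(moved 0.8)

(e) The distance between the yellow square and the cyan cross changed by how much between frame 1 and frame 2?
+3.5

Distance in frame 1: 5.1. Distance in frame 2: 8.6.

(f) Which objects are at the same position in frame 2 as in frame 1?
the green star, the red circle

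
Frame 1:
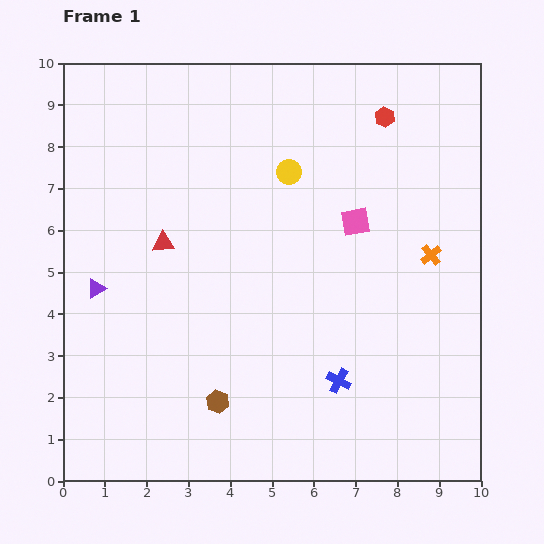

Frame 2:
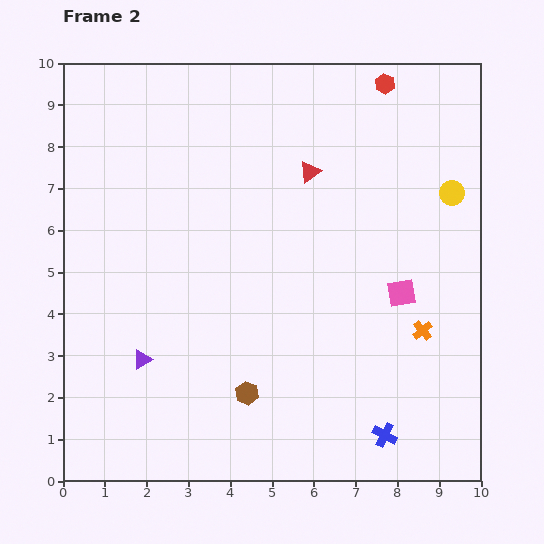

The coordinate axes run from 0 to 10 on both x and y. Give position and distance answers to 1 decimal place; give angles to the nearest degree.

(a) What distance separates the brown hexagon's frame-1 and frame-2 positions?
0.7

The brown hexagon moved from (3.7, 1.9) to (4.4, 2.1), a distance of √(0.7² + 0.2²) ≈ 0.7.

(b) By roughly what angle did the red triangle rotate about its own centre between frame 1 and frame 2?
31° counter-clockwise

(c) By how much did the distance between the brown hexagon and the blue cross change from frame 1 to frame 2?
+0.5

Distance in frame 1: 2.9. Distance in frame 2: 3.4.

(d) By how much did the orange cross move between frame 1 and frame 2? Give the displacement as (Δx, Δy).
(-0.2, -1.8)

The orange cross was at (8.8, 5.4) in frame 1 and (8.6, 3.6) in frame 2.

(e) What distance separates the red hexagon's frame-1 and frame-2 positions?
0.8

The red hexagon moved from (7.7, 8.7) to (7.7, 9.5), a distance of √(0.0² + 0.8²) ≈ 0.8.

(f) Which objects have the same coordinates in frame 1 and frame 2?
none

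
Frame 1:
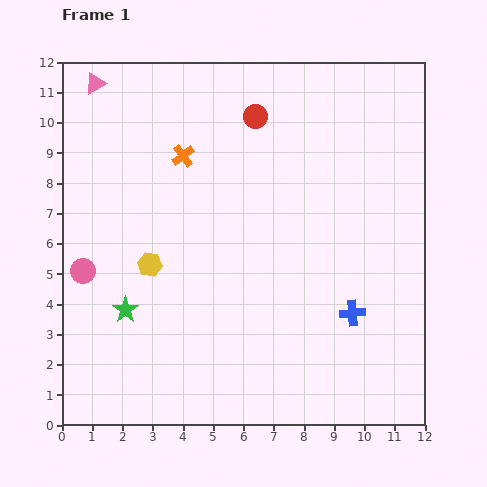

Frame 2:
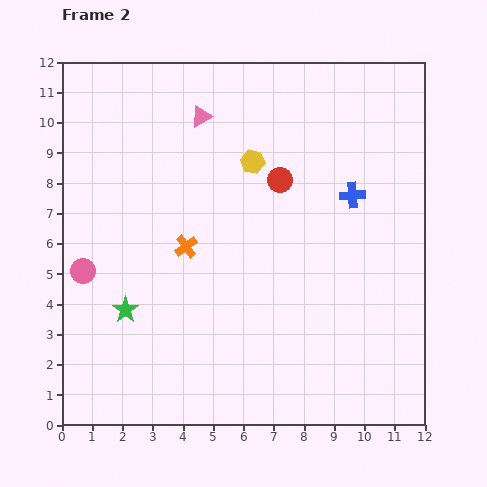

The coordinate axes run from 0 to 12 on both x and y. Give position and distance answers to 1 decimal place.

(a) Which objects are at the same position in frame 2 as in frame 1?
the pink circle, the green star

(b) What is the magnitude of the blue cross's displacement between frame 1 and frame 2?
3.9

The blue cross moved from (9.6, 3.7) to (9.6, 7.6), a distance of √(0.0² + 3.9²) ≈ 3.9.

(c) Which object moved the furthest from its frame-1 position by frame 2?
the yellow hexagon

(moved 4.8; next 3.9)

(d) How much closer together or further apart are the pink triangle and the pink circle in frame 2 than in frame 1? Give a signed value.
+0.2

Distance in frame 1: 6.2. Distance in frame 2: 6.4.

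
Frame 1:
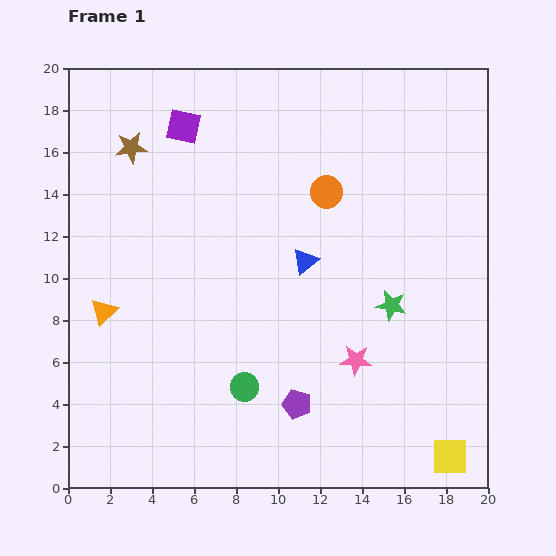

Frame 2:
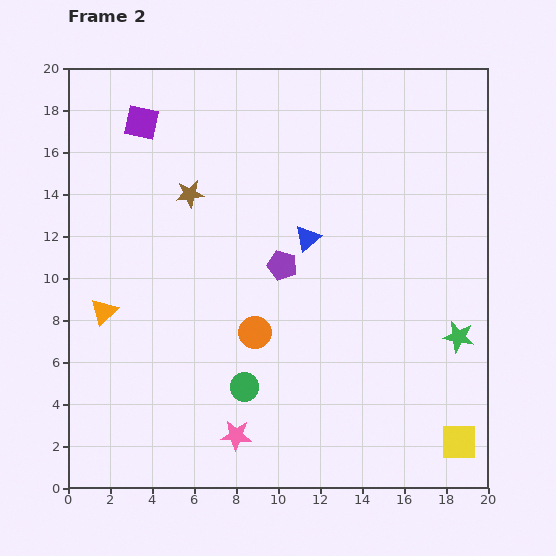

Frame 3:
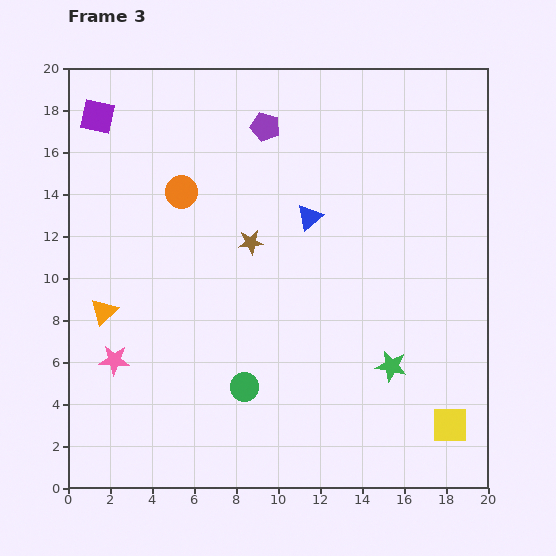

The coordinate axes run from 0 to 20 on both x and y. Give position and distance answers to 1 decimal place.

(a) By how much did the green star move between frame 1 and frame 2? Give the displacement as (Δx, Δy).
(3.2, -1.5)

The green star was at (15.4, 8.7) in frame 1 and (18.6, 7.2) in frame 2.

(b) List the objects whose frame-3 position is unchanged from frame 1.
the orange triangle, the green circle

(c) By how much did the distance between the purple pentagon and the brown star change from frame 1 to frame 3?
-9.0

Distance in frame 1: 14.5. Distance in frame 3: 5.5.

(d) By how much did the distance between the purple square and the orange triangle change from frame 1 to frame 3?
-0.3

Distance in frame 1: 9.6. Distance in frame 3: 9.3.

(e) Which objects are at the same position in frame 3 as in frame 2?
the orange triangle, the green circle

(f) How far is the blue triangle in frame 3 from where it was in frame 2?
1.0

The blue triangle moved from (11.4, 11.9) to (11.5, 12.9), a distance of √(0.1² + 1.0²) ≈ 1.0.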